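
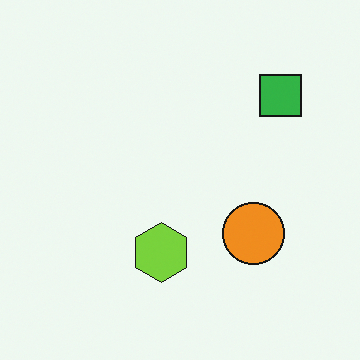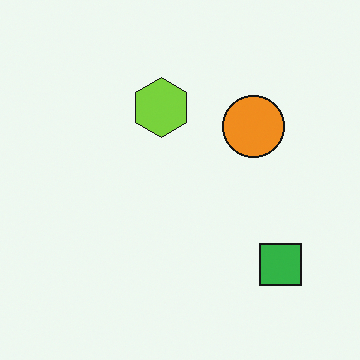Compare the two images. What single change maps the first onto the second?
The image was flipped vertically (top ↔ bottom).

The green square is in the top-right of the first image and the bottom-right of the second — shapes on opposite sides of the horizontal midline have swapped in a mirror flip.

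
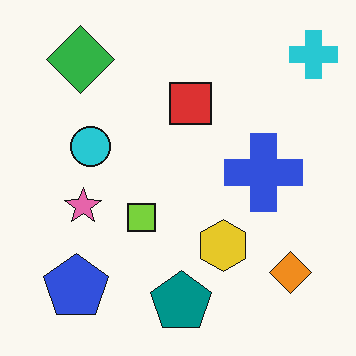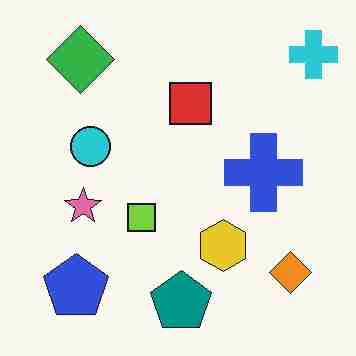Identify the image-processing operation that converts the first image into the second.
This is the original image degraded with heavy JPEG compression.

Blocky 8×8 compression artifacts appear around shape edges and the flat background shows ringing — characteristic JPEG degradation.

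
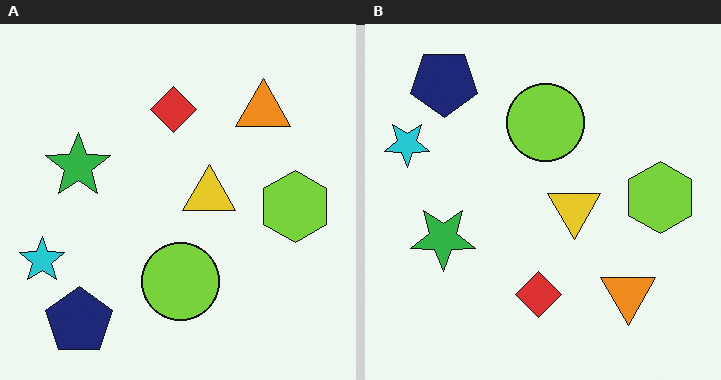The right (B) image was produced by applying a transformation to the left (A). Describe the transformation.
Flipped vertically (top ↔ bottom).

The navy pentagon is in the bottom-left of the left (A) image and the top-left of the right (B) — shapes on opposite sides of the horizontal midline have swapped in a mirror flip.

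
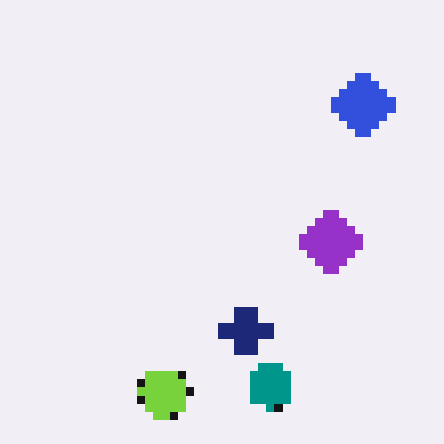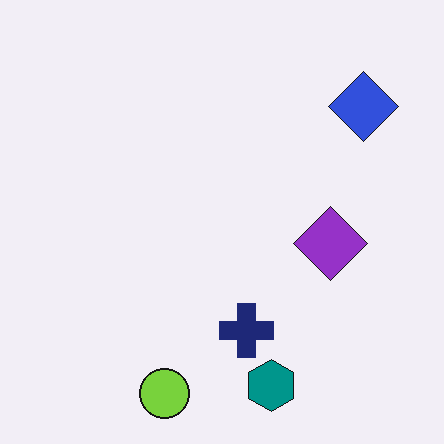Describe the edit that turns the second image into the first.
The first image is the second moderately pixelated.

Shapes are reduced to large square blocks; fine edges and outlines are lost — a downscale-then-upscale (mosaic) effect.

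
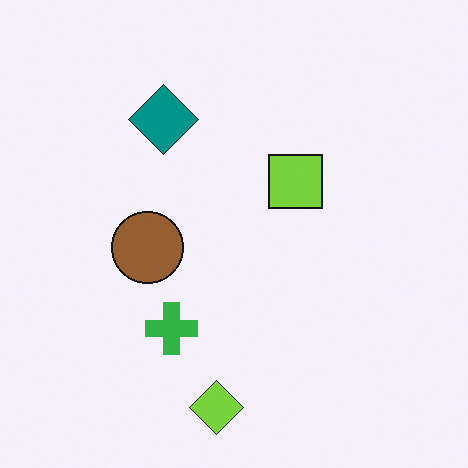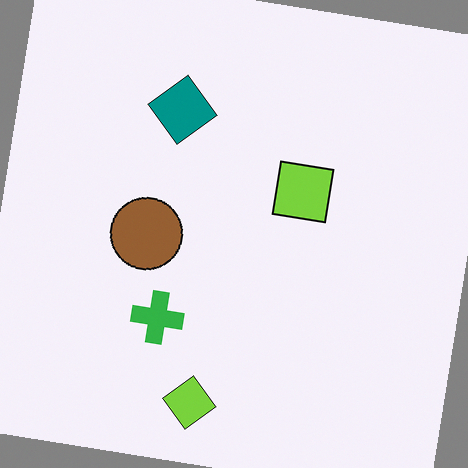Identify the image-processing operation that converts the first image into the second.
The transformation is: rotated clockwise by a slight angle.

Every shape is tilted by the same angle and the image corners show triangular fill wedges — a whole-image rotation by a non-right angle.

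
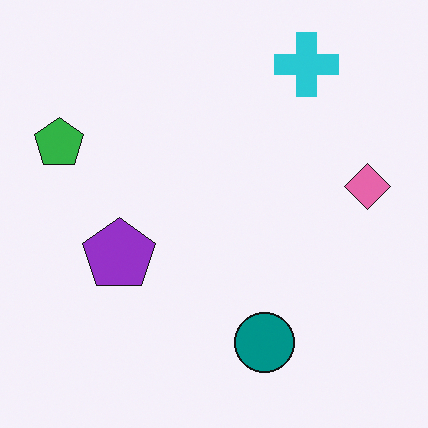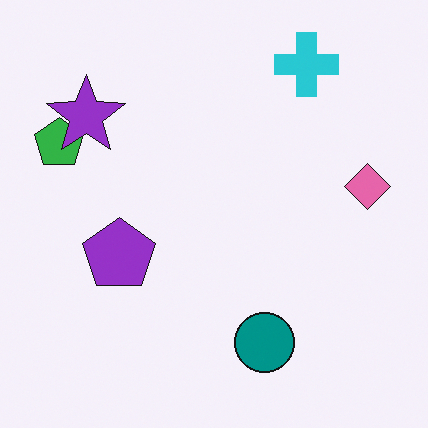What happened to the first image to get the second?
This is the original image overlaid with an additional purple star.

A purple star appears in the second image that is absent from the first.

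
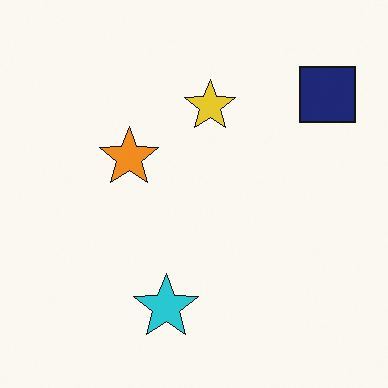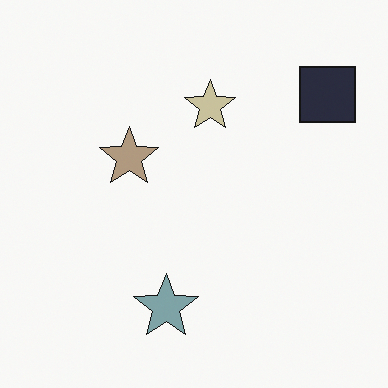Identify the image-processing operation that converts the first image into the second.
Heavily desaturated.

All colors are more muted and greyish — a global saturation change.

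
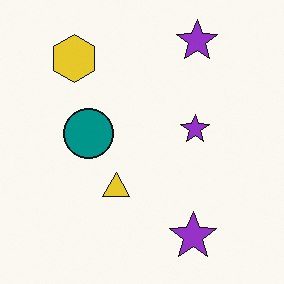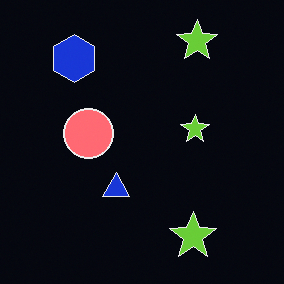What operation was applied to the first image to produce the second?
This is the original image color-inverted (negative).

The light background has become dark and every shape's color is its complement — a photographic negative.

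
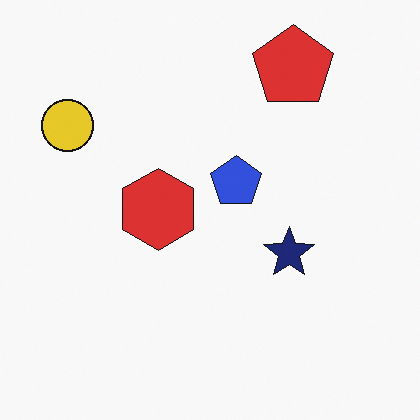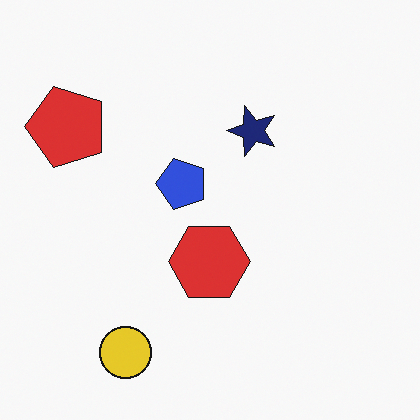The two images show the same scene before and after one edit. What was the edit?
The second image is the first rotated 90° counter-clockwise.

The yellow circle sits in the top-left of the first image and the bottom-left of the second — consistent with a whole-image 90° counter-clockwise rotation.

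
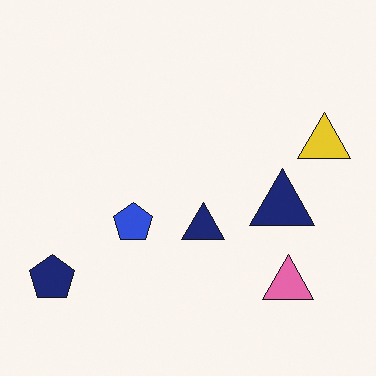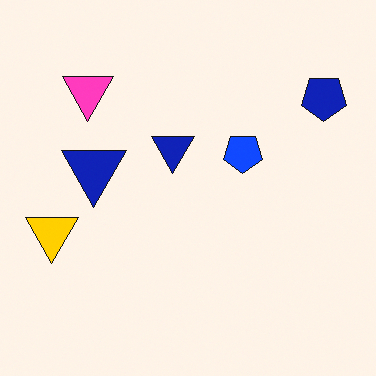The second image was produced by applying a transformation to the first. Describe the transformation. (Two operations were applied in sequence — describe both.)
The transformation is: made much more vivid (saturation change), then rotated 180°.

All colors are more vivid — a global saturation change. The navy pentagon sits in the bottom-left of the first image and the top-right of the second — consistent with a whole-image 180° rotation.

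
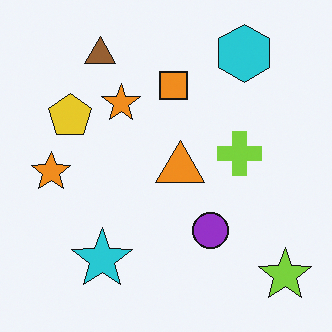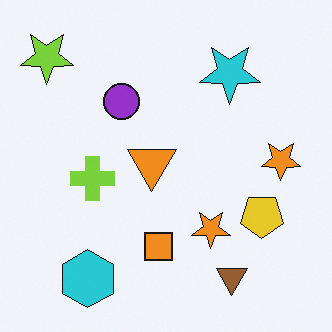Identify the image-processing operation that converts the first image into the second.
The transformation is: rotated 180°.

The lime star sits in the bottom-right of the first image and the top-left of the second — consistent with a whole-image 180° rotation.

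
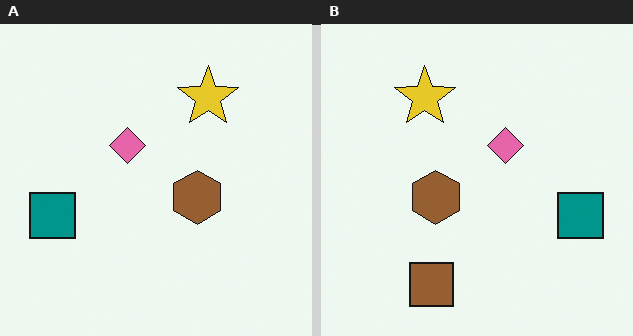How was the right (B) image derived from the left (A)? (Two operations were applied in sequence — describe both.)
The right (B) image is the left (A) flipped horizontally (left ↔ right), then overlaid with an additional brown square.

The teal square is in the left of the left (A) image and the right of the right (B) — shapes on opposite sides of the vertical midline have swapped in a mirror flip. A brown square appears in the right (B) image that is absent from the left (A).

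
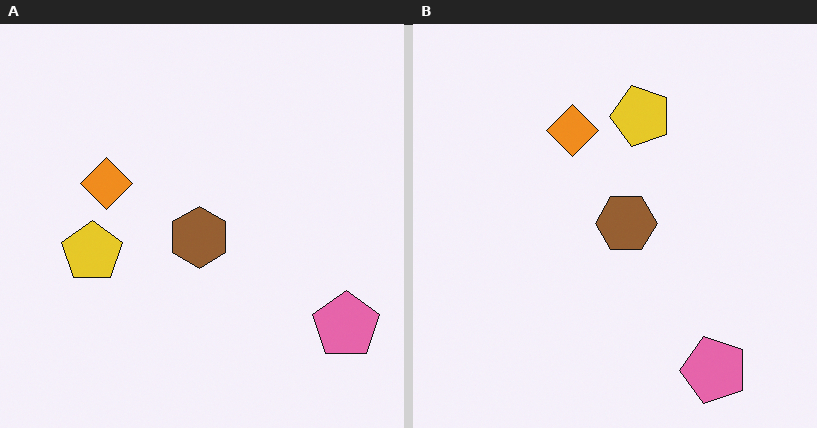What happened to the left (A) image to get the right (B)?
The transformation is: transposed (reflected across the top-left ↔ bottom-right diagonal).

Shapes have swapped their row and column positions — what was in the top-right is now in the bottom-left — a diagonal reflection.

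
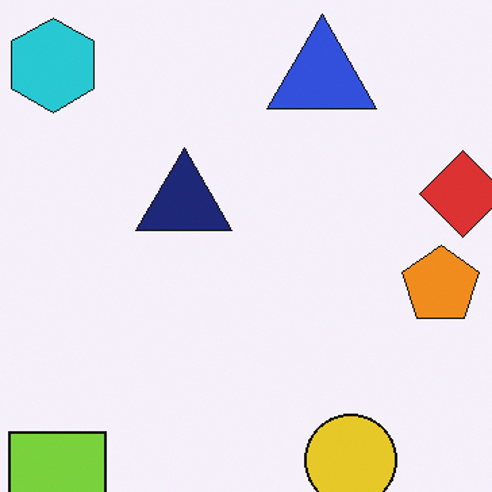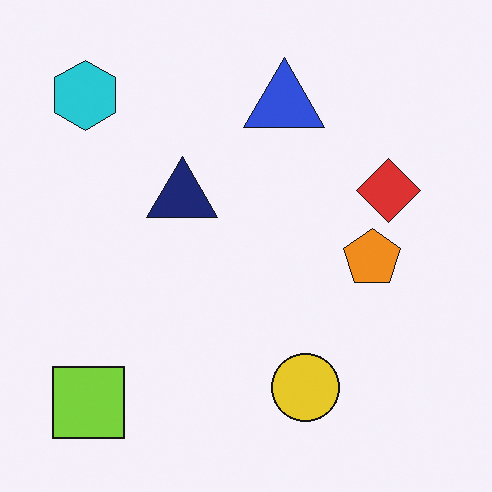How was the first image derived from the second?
It was cropped slightly and scaled back up.

The visible shapes are larger and the field of view is narrower; shapes near the original edges may be partly or wholly outside the frame — a crop-and-rescale.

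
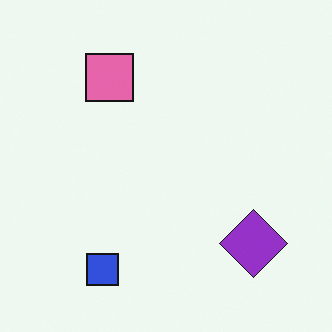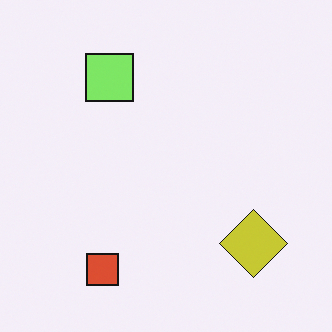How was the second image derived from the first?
Hue-shifted through roughly a third of the color wheel.

Every shape's color has rotated by the same amount around the hue wheel — a uniform hue shift.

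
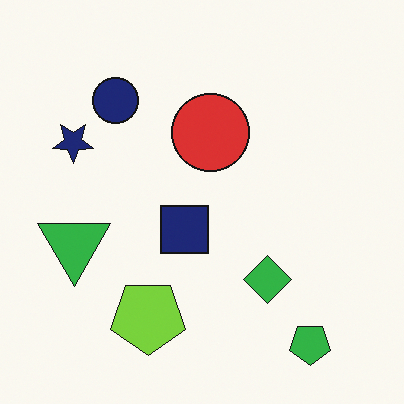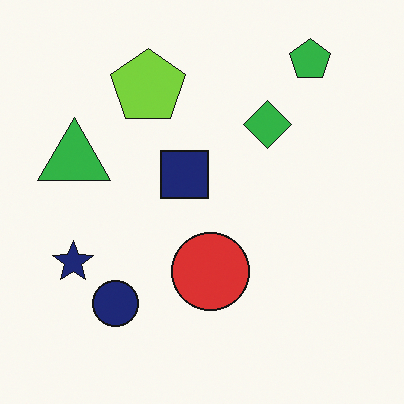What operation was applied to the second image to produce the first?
It was flipped vertically (top ↔ bottom).

The green pentagon is in the top-right of the second image and the bottom-right of the first — shapes on opposite sides of the horizontal midline have swapped in a mirror flip.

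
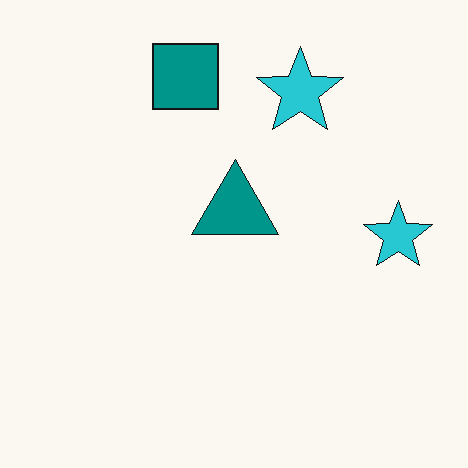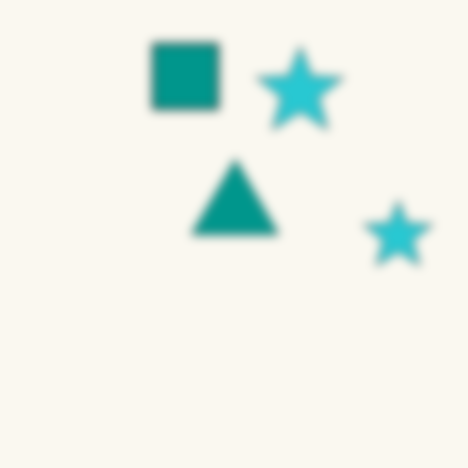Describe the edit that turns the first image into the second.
The transformation is: heavily blurred.

Shape edges and outlines are uniformly softened across the whole image.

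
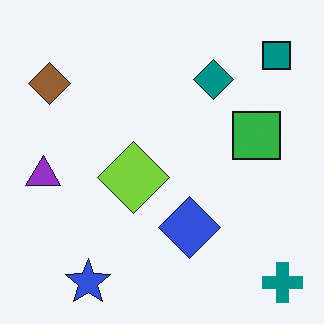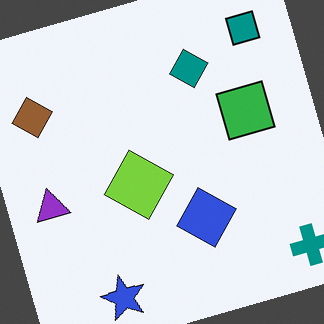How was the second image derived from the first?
Rotated counter-clockwise by a moderate amount.

Every shape is tilted by the same angle and the image corners show triangular fill wedges — a whole-image rotation by a non-right angle.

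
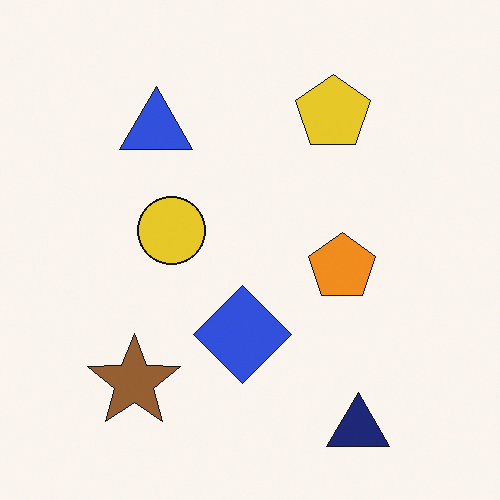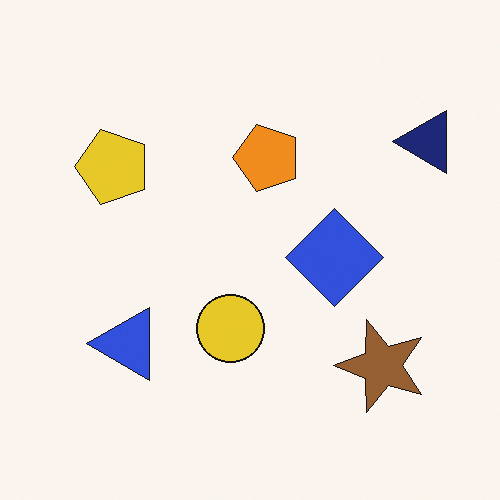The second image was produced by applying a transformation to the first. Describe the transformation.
This is the original image rotated 90° counter-clockwise.

The navy triangle sits in the bottom-right of the first image and the top-right of the second — consistent with a whole-image 90° counter-clockwise rotation.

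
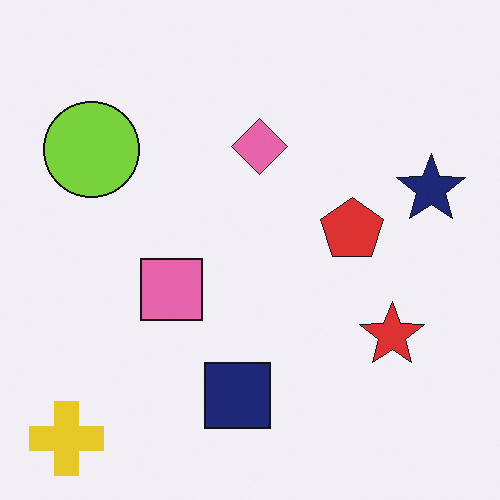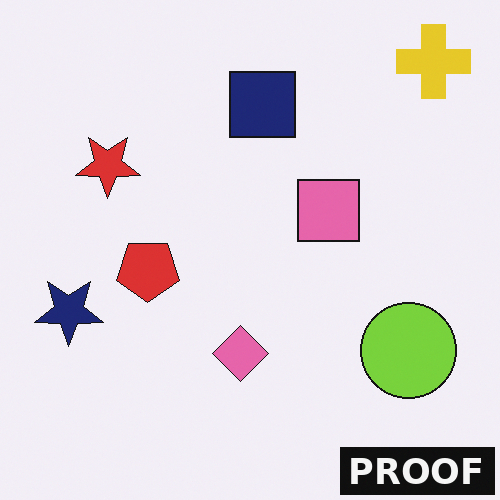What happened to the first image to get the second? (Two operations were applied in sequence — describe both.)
It was rotated 180°, then watermarked with the text "PROOF" in the lower-right corner.

The yellow cross sits in the bottom-left of the first image and the top-right of the second — consistent with a whole-image 180° rotation. A dark label reading "PROOF" appears in the lower-right corner.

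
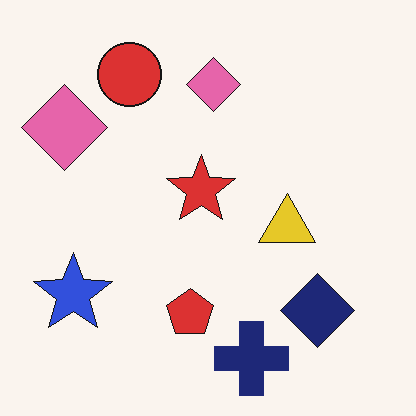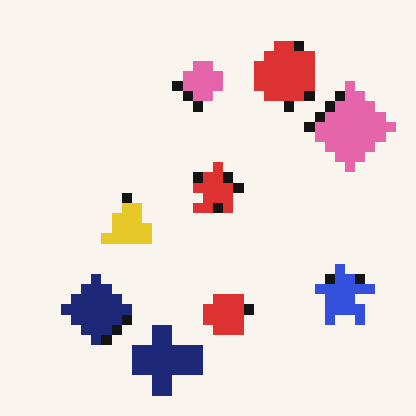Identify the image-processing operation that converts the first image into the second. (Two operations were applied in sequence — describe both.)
The second image is the first flipped horizontally (left ↔ right), then heavily pixelated into large blocks.

The blue star is in the bottom-left of the first image and the bottom-right of the second — shapes on opposite sides of the vertical midline have swapped in a mirror flip. Shapes are reduced to large square blocks; fine edges and outlines are lost — a downscale-then-upscale (mosaic) effect.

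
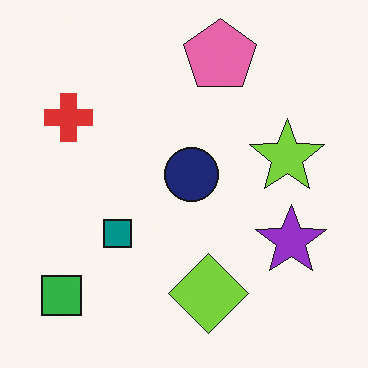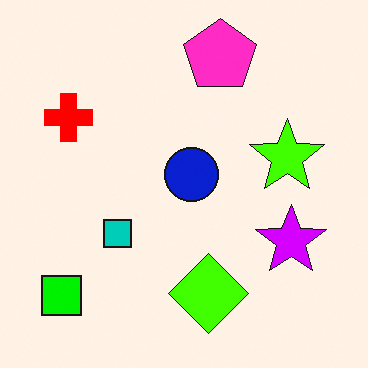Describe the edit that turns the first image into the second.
The transformation is: heavily oversaturated.

All colors are more vivid — a global saturation change.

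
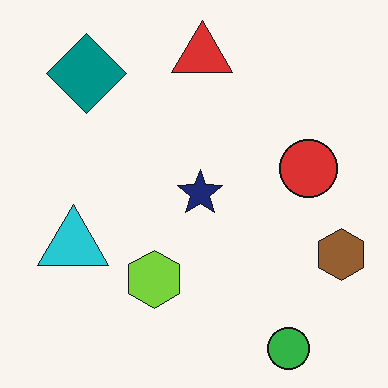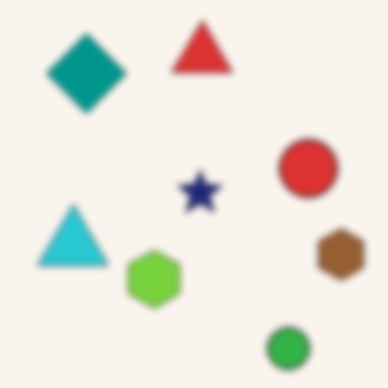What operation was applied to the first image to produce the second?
Noticeably gaussian-blurred.

Shape edges and outlines are uniformly softened across the whole image.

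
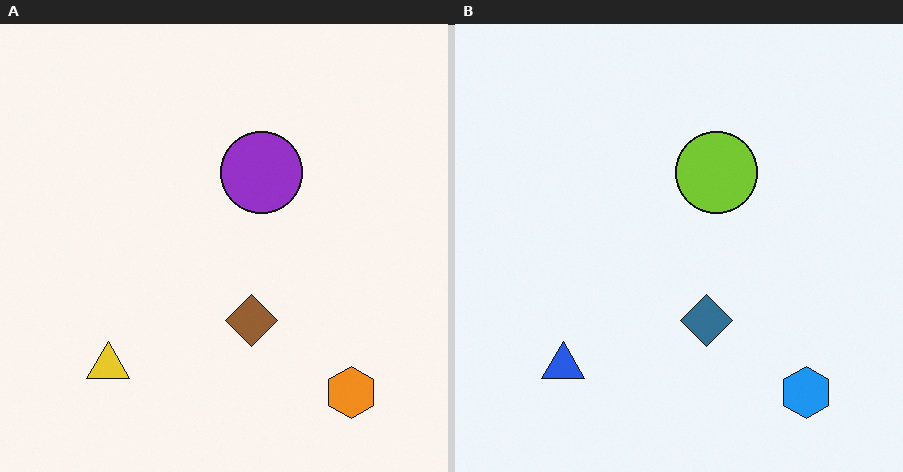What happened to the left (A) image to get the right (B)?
This is the original image hue-shifted by a large amount.

Every shape's color has rotated by the same amount around the hue wheel — a uniform hue shift.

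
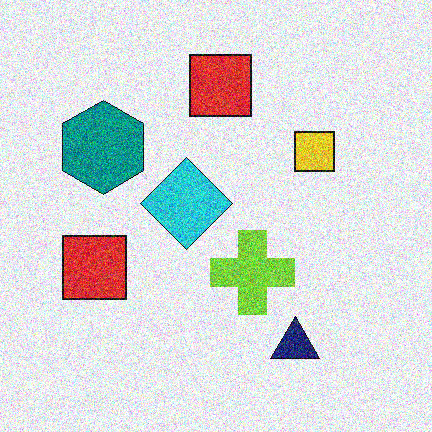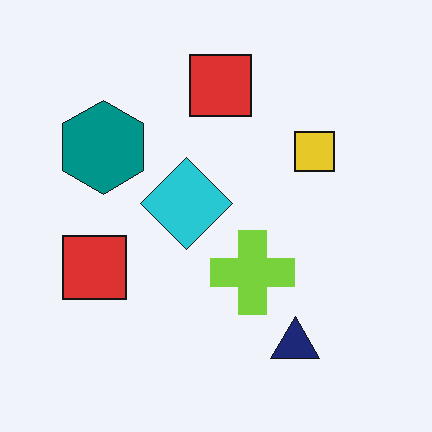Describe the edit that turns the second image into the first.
Degraded with strong gaussian noise.

Random speckle covers the whole image, including the flat background.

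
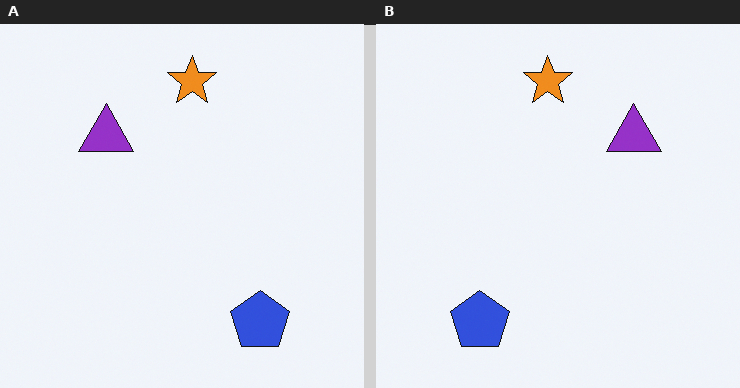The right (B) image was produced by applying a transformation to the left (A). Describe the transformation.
It was flipped horizontally (left ↔ right).

The blue pentagon is in the bottom-right of the left (A) image and the bottom-left of the right (B) — shapes on opposite sides of the vertical midline have swapped in a mirror flip.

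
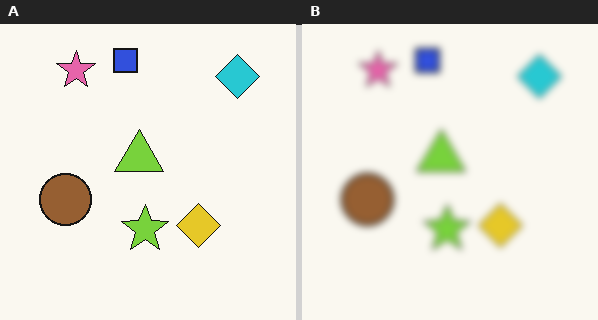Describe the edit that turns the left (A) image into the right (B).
It was noticeably gaussian-blurred.

Shape edges and outlines are uniformly softened across the whole image.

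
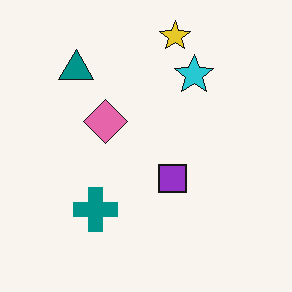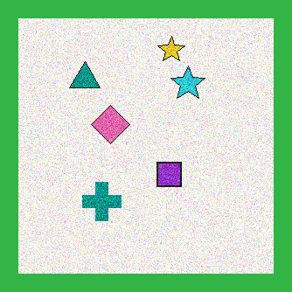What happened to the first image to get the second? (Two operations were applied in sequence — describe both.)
This is the original image degraded with heavy additive noise, then framed with a green border.

Random speckle covers the whole image, including the flat background. A solid green frame runs around the edge of the second image, with the content slightly shrunk inside it.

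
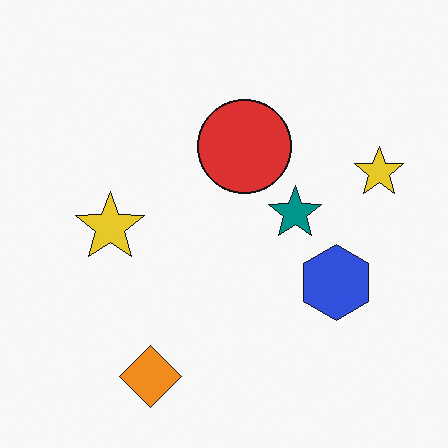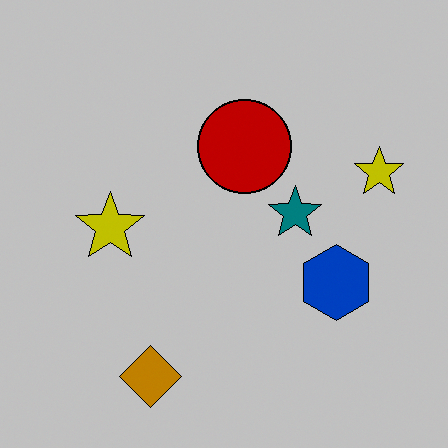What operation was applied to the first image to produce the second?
It was aggressively posterized.

Each flat color has snapped to a coarser quantized level — most visibly, the near-white background has dropped to a flat grey.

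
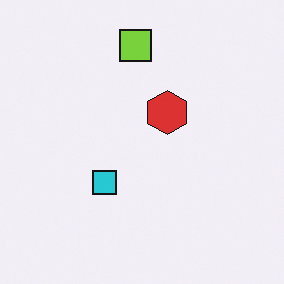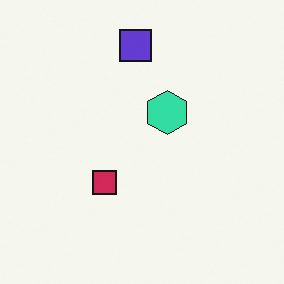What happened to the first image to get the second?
The transformation is: hue-shifted through roughly half the color wheel.

Every shape's color has rotated by the same amount around the hue wheel — a uniform hue shift.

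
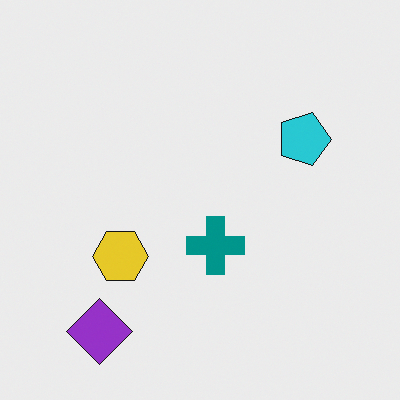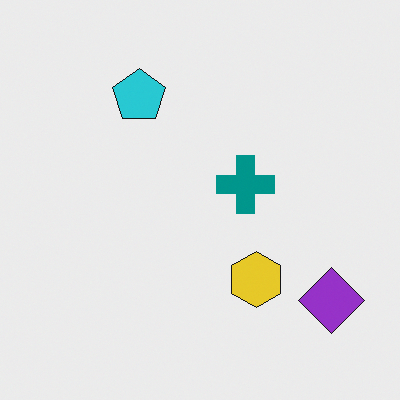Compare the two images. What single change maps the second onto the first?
Rotated 90° clockwise.

The purple diamond sits in the bottom-right of the second image and the bottom-left of the first — consistent with a whole-image 90° clockwise rotation.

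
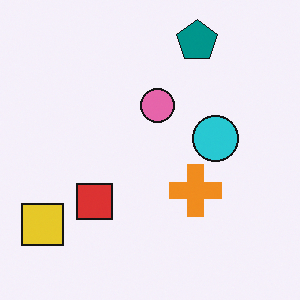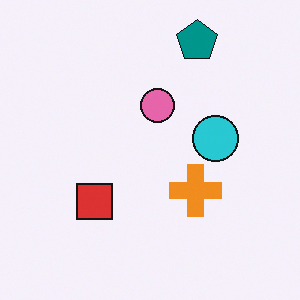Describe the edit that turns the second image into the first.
It was overlaid with an additional yellow square.

A yellow square appears in the first image that is absent from the second.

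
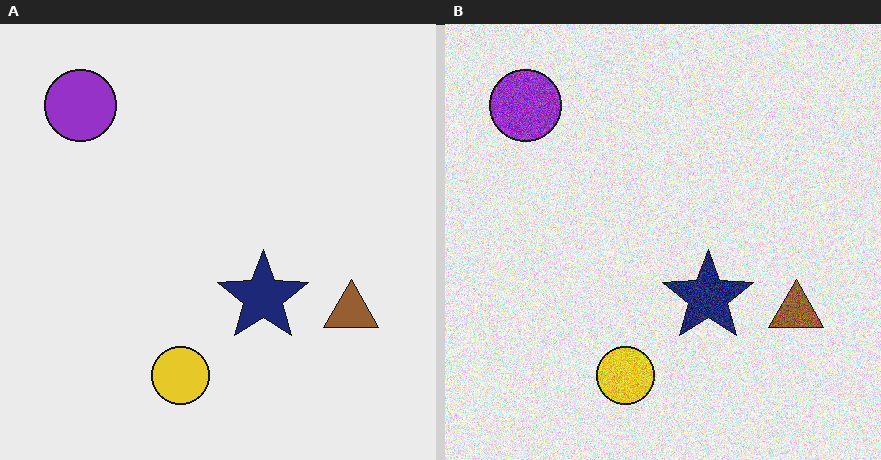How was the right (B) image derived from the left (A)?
It was degraded with visible gaussian noise.

Random speckle covers the whole image, including the flat background.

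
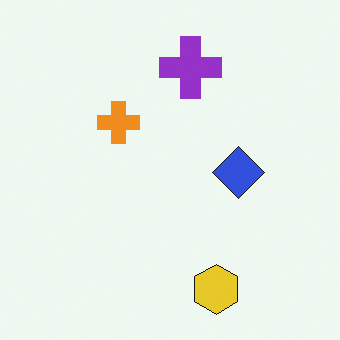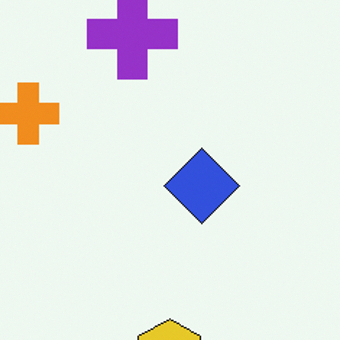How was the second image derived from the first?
The image was cropped slightly and scaled back up.

The visible shapes are larger and the field of view is narrower; shapes near the original edges may be partly or wholly outside the frame — a crop-and-rescale.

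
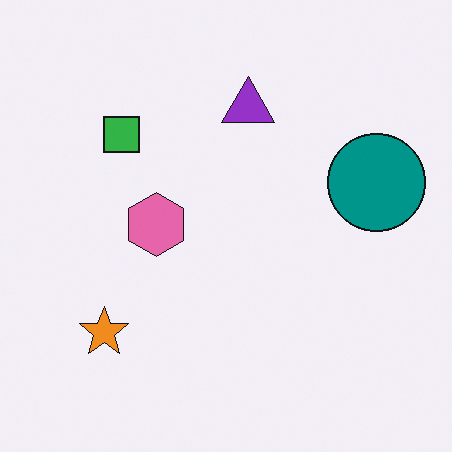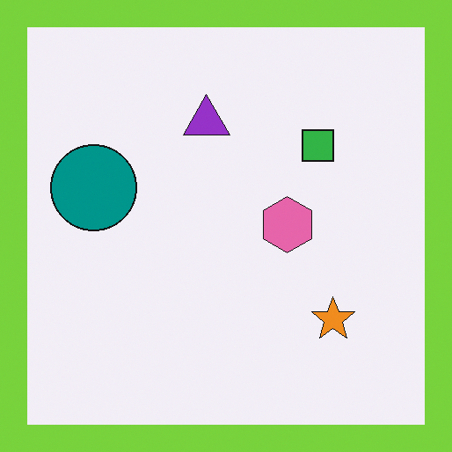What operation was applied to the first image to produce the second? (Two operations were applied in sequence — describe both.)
The transformation is: flipped horizontally (left ↔ right), then framed with a lime border.

The teal circle is in the right of the first image and the left of the second — shapes on opposite sides of the vertical midline have swapped in a mirror flip. A solid lime frame runs around the edge of the second image, with the content slightly shrunk inside it.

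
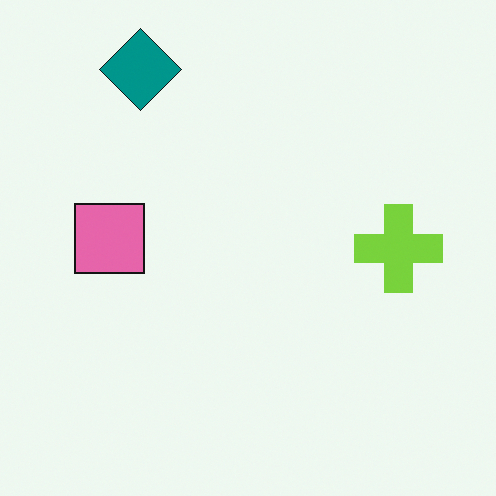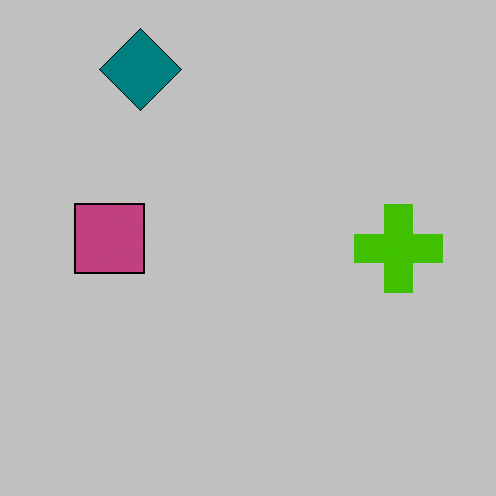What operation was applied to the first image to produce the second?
The second image is the first aggressively posterized.

Each flat color has snapped to a coarser quantized level — most visibly, the near-white background has dropped to a flat grey.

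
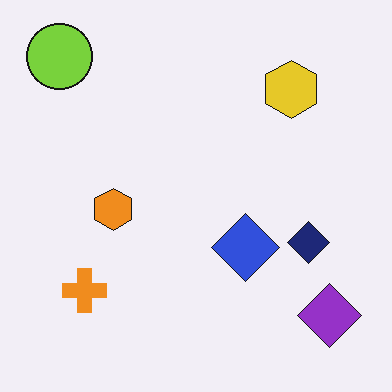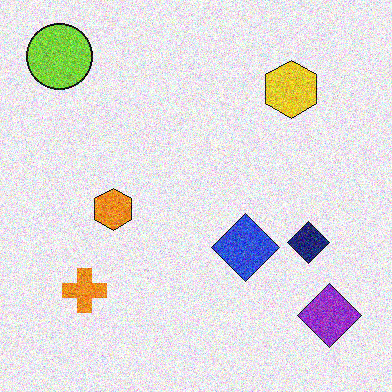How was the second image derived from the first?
It was degraded with a thick layer of grain.

Random speckle covers the whole image, including the flat background.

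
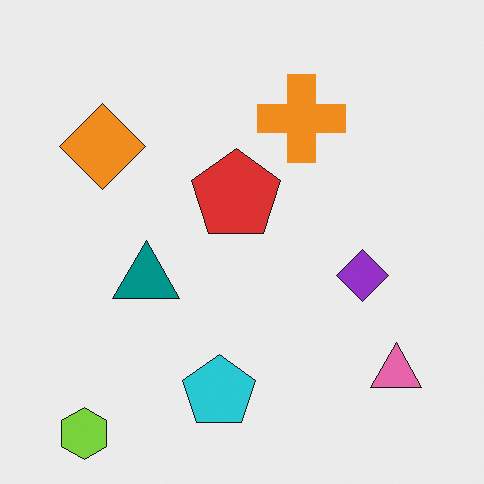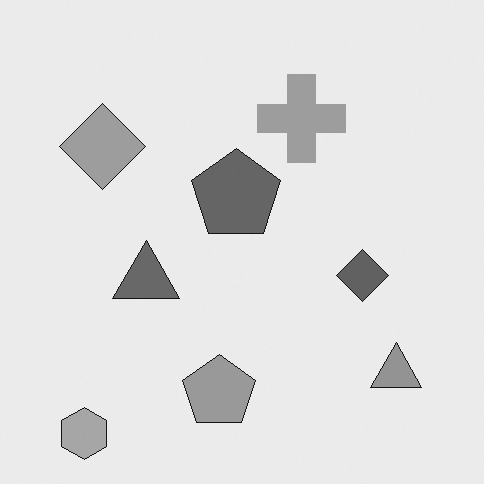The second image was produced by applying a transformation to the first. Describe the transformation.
The image was converted to grayscale.

All color is removed — every shape is now a shade of grey.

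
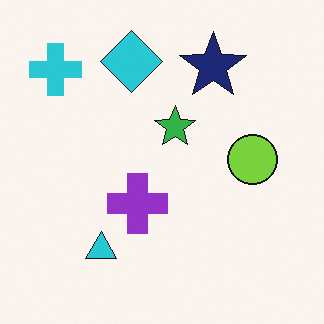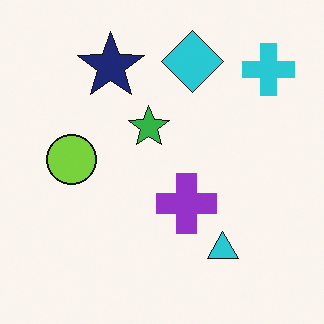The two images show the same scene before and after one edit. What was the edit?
This is the original image flipped horizontally (left ↔ right).

The cyan cross is in the top-left of the first image and the top-right of the second — shapes on opposite sides of the vertical midline have swapped in a mirror flip.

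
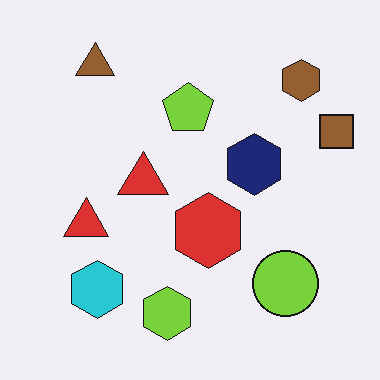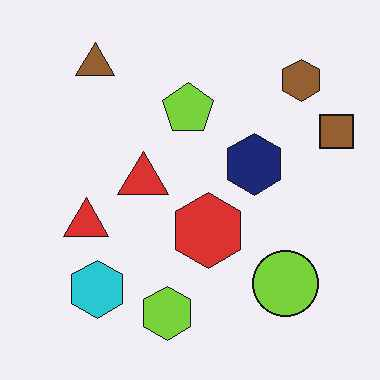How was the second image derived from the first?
The image was JPEG-compressed with visible artifacts.

Blocky 8×8 compression artifacts appear around shape edges and the flat background shows ringing — characteristic JPEG degradation.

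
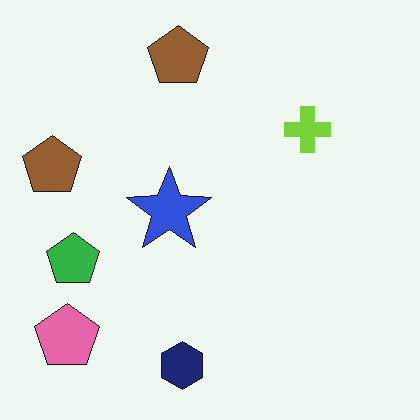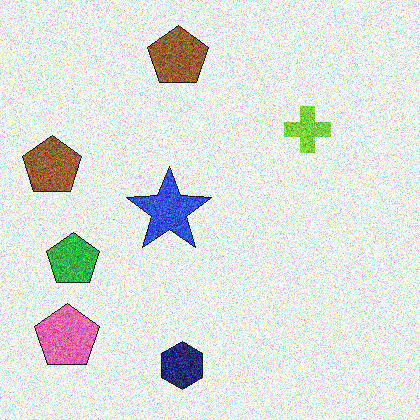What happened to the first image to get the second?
The second image is the first degraded with strong gaussian noise.

Random speckle covers the whole image, including the flat background.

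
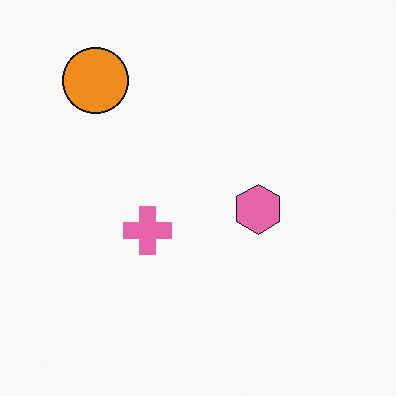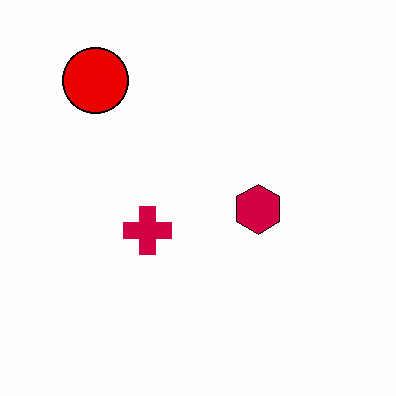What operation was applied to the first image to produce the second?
Boosted in contrast.

Tones are pushed away from mid-grey across the whole image — a global contrast change.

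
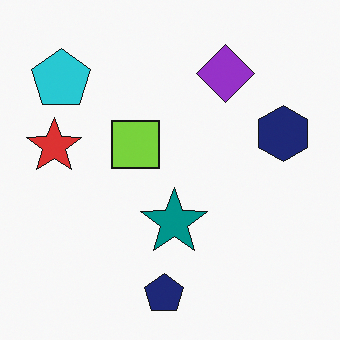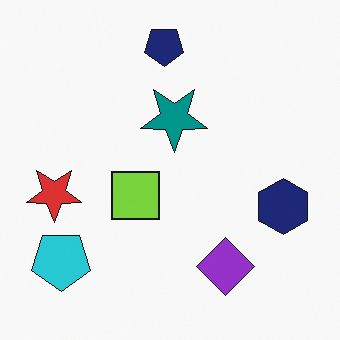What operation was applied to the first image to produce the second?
The image was flipped vertically (top ↔ bottom).

The navy pentagon is in the bottom of the first image and the top of the second — shapes on opposite sides of the horizontal midline have swapped in a mirror flip.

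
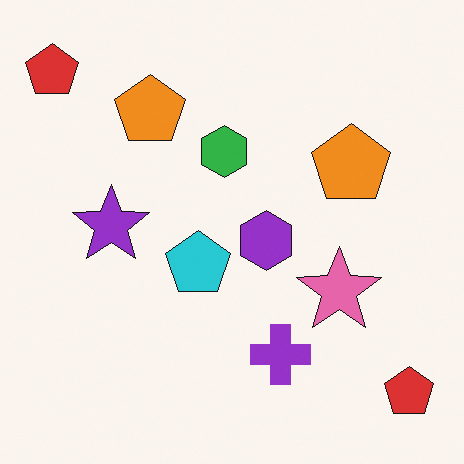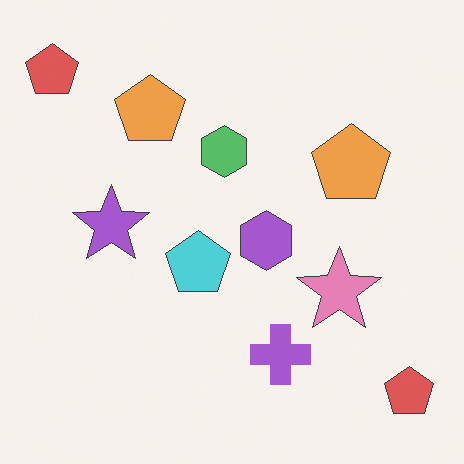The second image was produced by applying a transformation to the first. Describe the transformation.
The second image is the first given slightly reduced contrast.

Tones are pushed toward mid-grey across the whole image — a global contrast change.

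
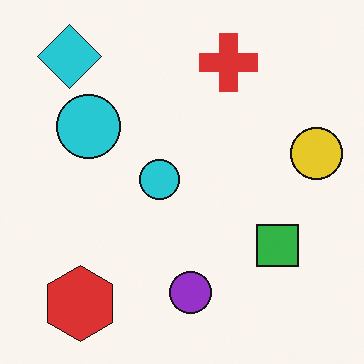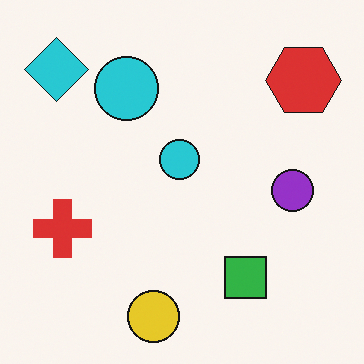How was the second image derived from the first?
The transformation is: transposed (reflected across the top-left ↔ bottom-right diagonal).

Shapes have swapped their row and column positions — what was in the top-right is now in the bottom-left — a diagonal reflection.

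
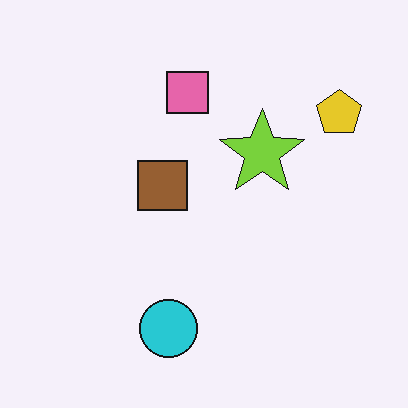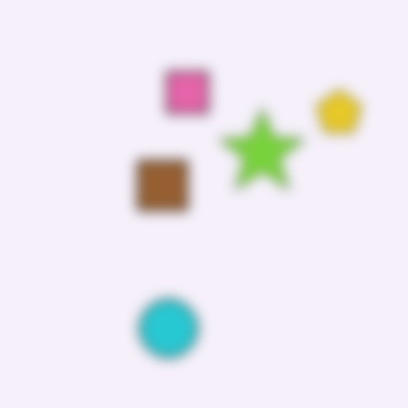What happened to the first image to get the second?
The second image is the first strongly gaussian-blurred.

Shape edges and outlines are uniformly softened across the whole image.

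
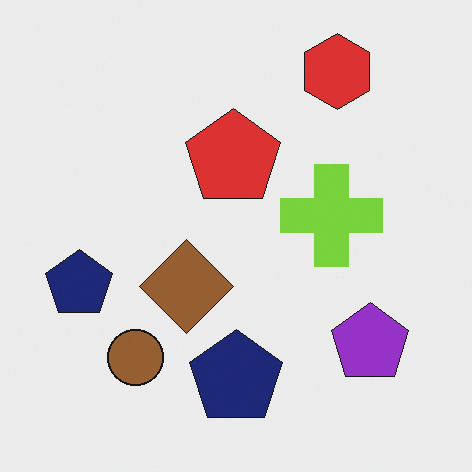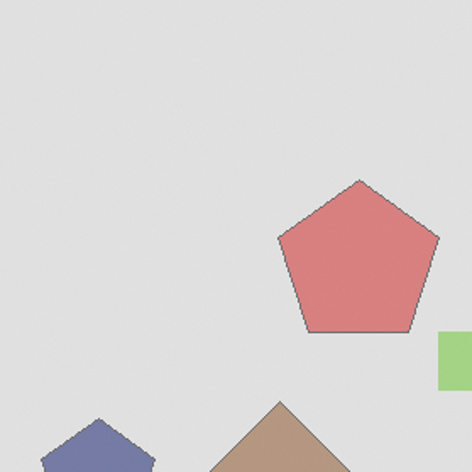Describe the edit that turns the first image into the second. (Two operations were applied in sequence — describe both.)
The image was washed out (contrast reduced), then cropped to a noticeably smaller region and rescaled.

Tones are pushed toward mid-grey across the whole image — a global contrast change. The visible shapes are larger and the field of view is narrower; shapes near the original edges may be partly or wholly outside the frame — a crop-and-rescale.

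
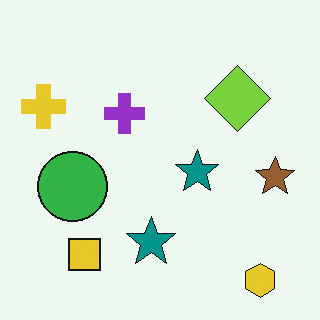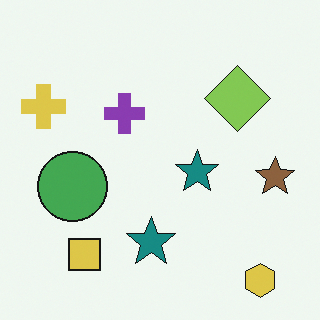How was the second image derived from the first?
The second image is the first slightly desaturated.

All colors are more muted and greyish — a global saturation change.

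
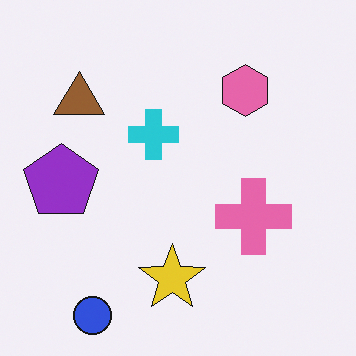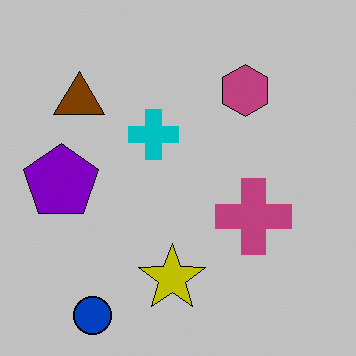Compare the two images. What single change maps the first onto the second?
It was aggressively posterized.

Each flat color has snapped to a coarser quantized level — most visibly, the near-white background has dropped to a flat grey.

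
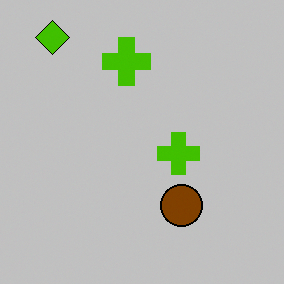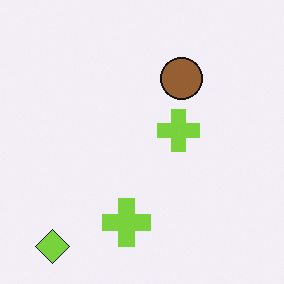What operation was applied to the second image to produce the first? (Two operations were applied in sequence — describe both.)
The first image is the second aggressively posterized, then flipped vertically (top ↔ bottom).

Each flat color has snapped to a coarser quantized level — most visibly, the near-white background has dropped to a flat grey. The lime diamond is in the bottom-left of the second image and the top-left of the first — shapes on opposite sides of the horizontal midline have swapped in a mirror flip.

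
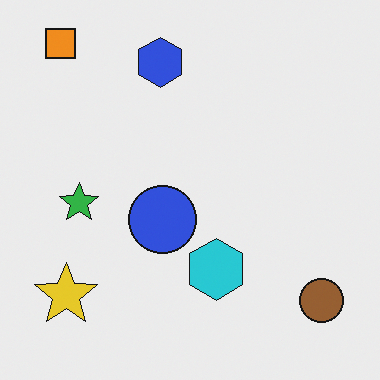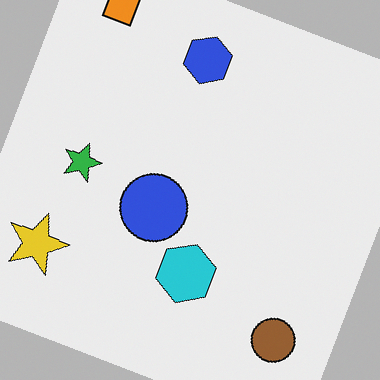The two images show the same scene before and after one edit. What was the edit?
The transformation is: rotated clockwise by a clearly visible amount.

Every shape is tilted by the same angle and the image corners show triangular fill wedges — a whole-image rotation by a non-right angle.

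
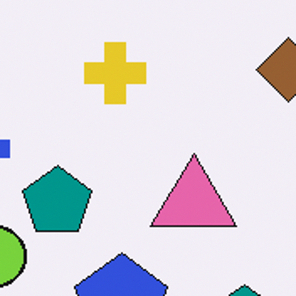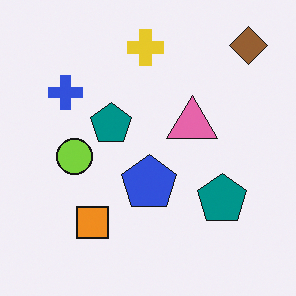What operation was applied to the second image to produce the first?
It was cropped tightly and scaled back up.

The visible shapes are larger and the field of view is narrower; shapes near the original edges may be partly or wholly outside the frame — a crop-and-rescale.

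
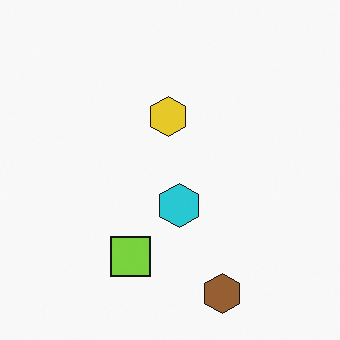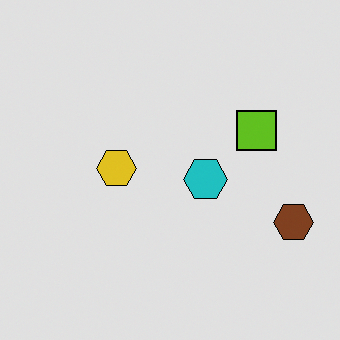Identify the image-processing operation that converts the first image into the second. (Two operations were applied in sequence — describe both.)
The image was transposed (reflected across the top-left ↔ bottom-right diagonal), then posterized to a reduced palette.

Shapes have swapped their row and column positions — what was in the top-right is now in the bottom-left — a diagonal reflection. Each flat color has snapped to a coarser quantized level — most visibly, the near-white background has dropped to a flat grey.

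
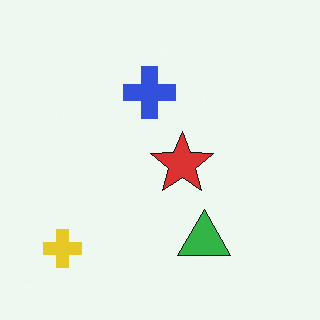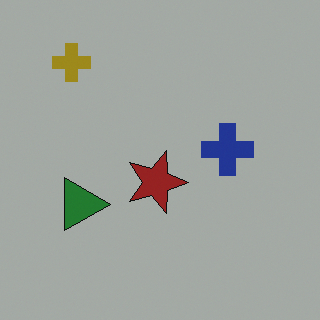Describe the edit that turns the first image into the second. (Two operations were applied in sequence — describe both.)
The second image is the first darkened a lot, then rotated 90° clockwise.

Every pixel — background and shapes alike — is uniformly darkened. The yellow cross sits in the bottom-left of the first image and the top-left of the second — consistent with a whole-image 90° clockwise rotation.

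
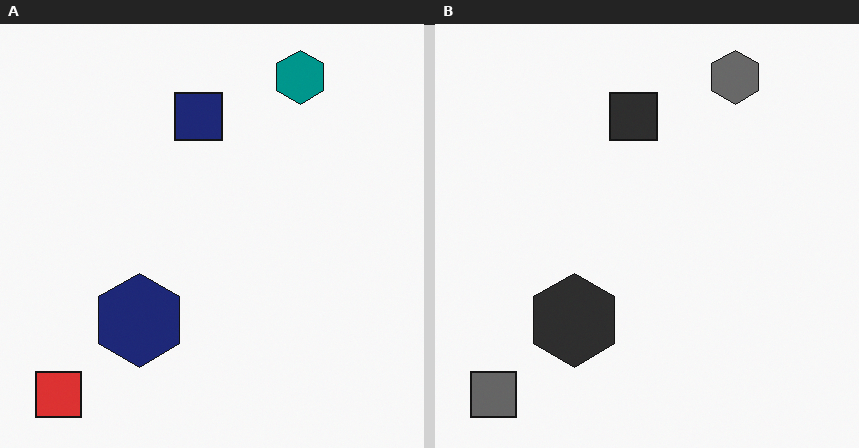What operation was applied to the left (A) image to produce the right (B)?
The right (B) image is the left (A) converted to grayscale.

All color is removed — every shape is now a shade of grey.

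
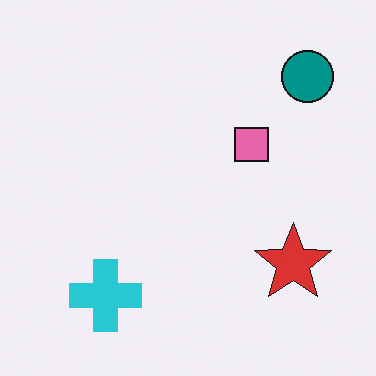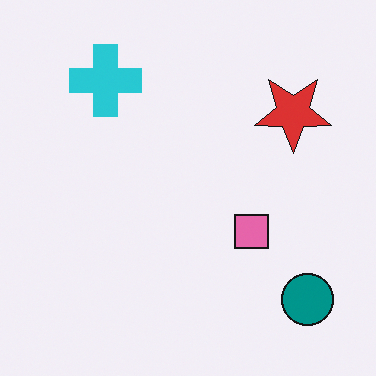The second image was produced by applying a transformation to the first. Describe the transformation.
The transformation is: flipped vertically (top ↔ bottom).

The teal circle is in the top-right of the first image and the bottom-right of the second — shapes on opposite sides of the horizontal midline have swapped in a mirror flip.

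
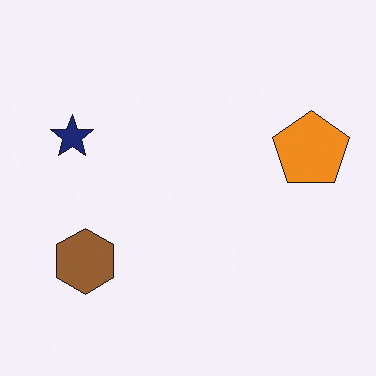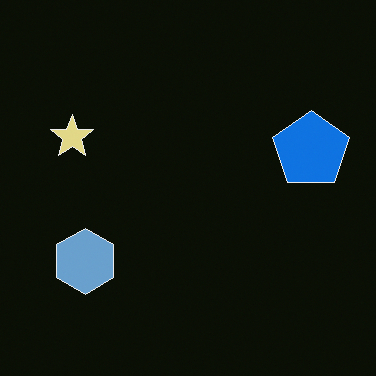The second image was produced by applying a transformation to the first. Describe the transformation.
The transformation is: color-inverted (negative).

The light background has become dark and every shape's color is its complement — a photographic negative.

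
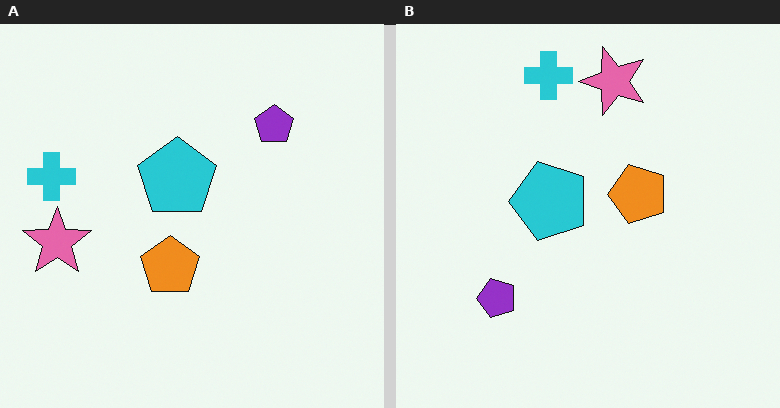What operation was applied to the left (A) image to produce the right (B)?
It was transposed (reflected across the top-left ↔ bottom-right diagonal).

Shapes have swapped their row and column positions — what was in the top-right is now in the bottom-left — a diagonal reflection.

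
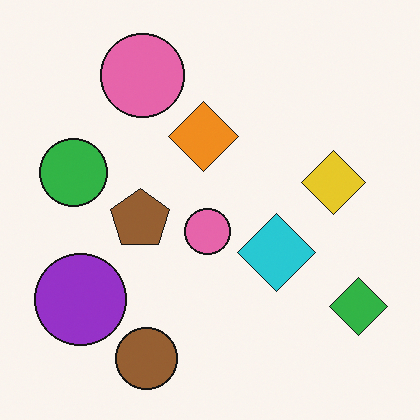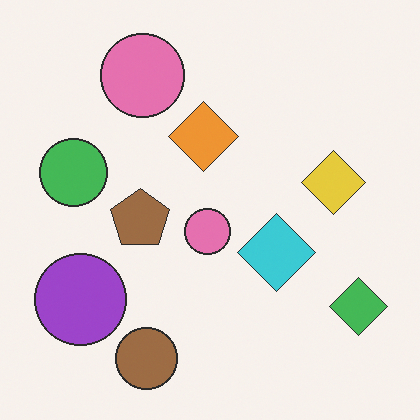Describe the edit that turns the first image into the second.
This is the original image given slightly reduced contrast.

Tones are pushed toward mid-grey across the whole image — a global contrast change.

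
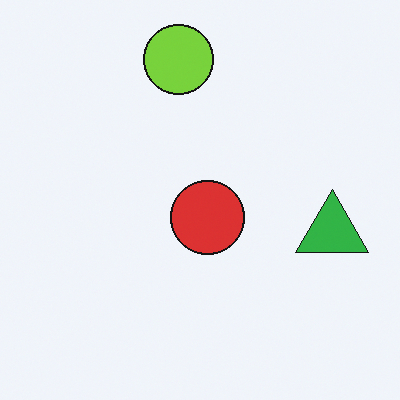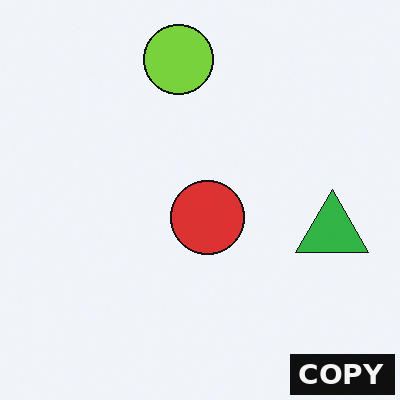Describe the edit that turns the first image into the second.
The second image is the first watermarked with the text "COPY" in the lower-right corner.

A dark label reading "COPY" appears in the lower-right corner.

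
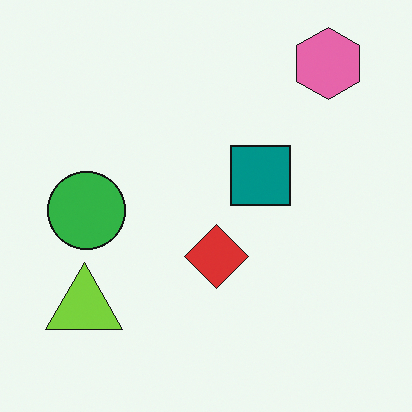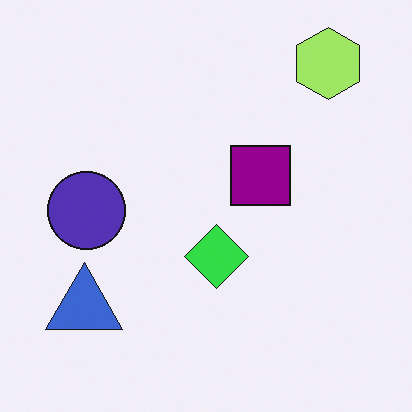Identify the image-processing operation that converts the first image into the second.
The image was hue-shifted by a moderate amount.

Every shape's color has rotated by the same amount around the hue wheel — a uniform hue shift.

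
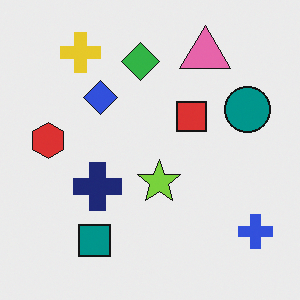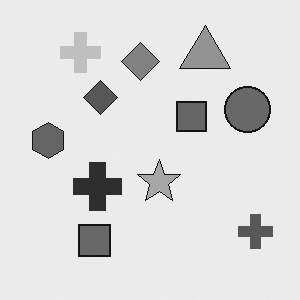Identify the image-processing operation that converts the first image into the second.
Converted to grayscale.

All color is removed — every shape is now a shade of grey.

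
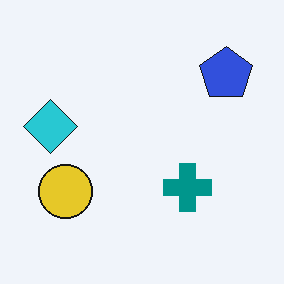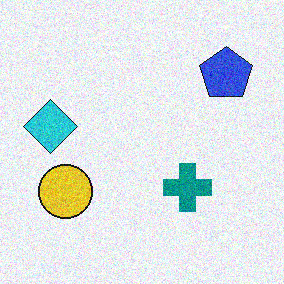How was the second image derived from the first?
This is the original image degraded with visible gaussian noise.

Random speckle covers the whole image, including the flat background.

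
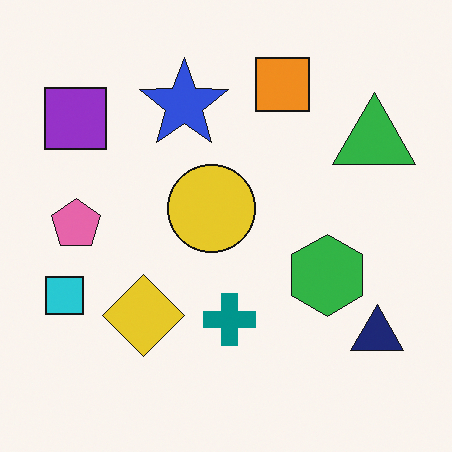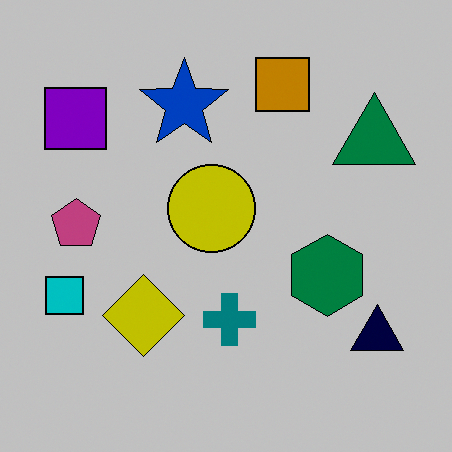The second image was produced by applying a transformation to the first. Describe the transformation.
The second image is the first aggressively posterized.

Each flat color has snapped to a coarser quantized level — most visibly, the near-white background has dropped to a flat grey.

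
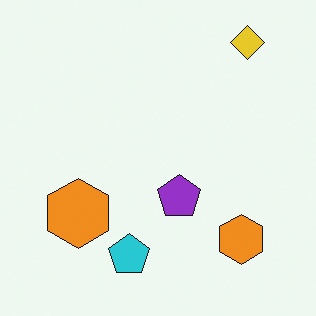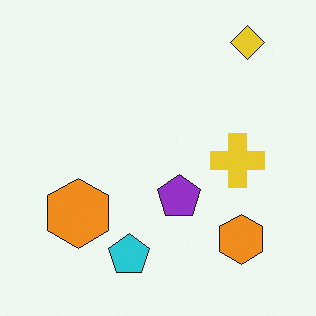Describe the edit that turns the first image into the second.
Overlaid with an additional yellow cross.

A yellow cross appears in the second image that is absent from the first.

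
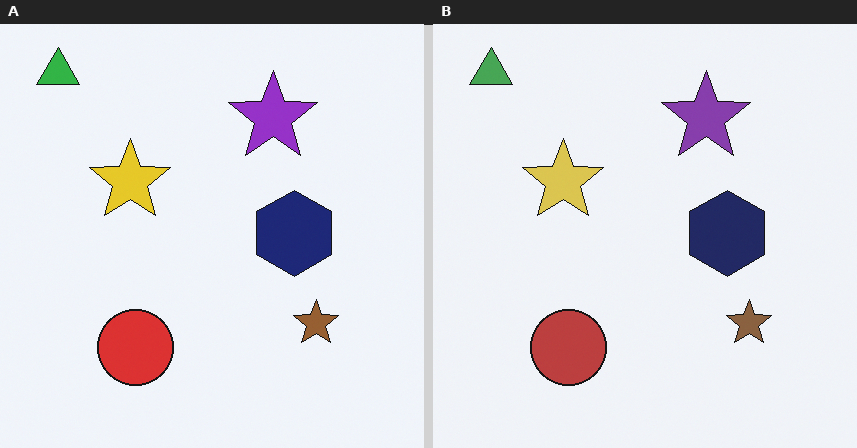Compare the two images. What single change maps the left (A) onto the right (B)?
The transformation is: slightly desaturated.

All colors are more muted and greyish — a global saturation change.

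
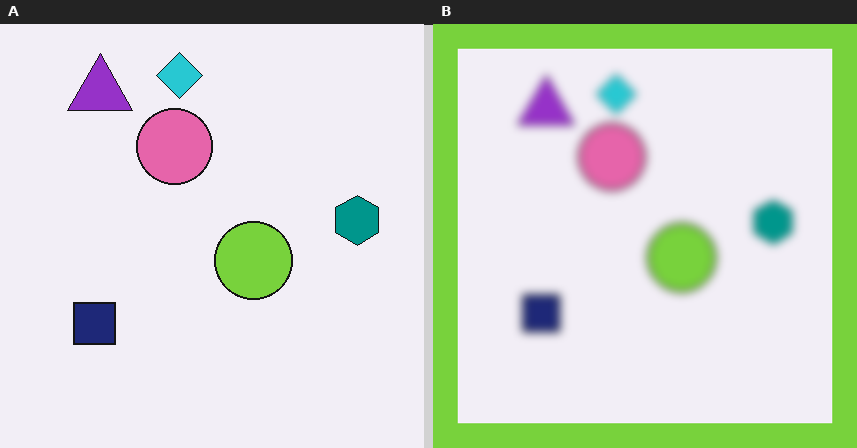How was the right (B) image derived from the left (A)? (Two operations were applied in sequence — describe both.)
It was strongly gaussian-blurred, then framed with a lime border.

Shape edges and outlines are uniformly softened across the whole image. A solid lime frame runs around the edge of the right (B) image, with the content slightly shrunk inside it.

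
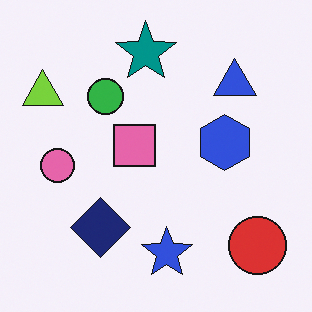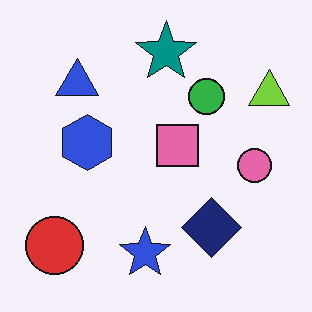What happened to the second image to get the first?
The image was flipped horizontally (left ↔ right).

The lime triangle is in the top-right of the second image and the top-left of the first — shapes on opposite sides of the vertical midline have swapped in a mirror flip.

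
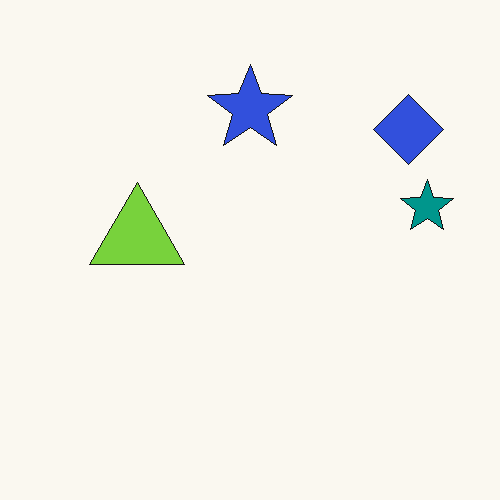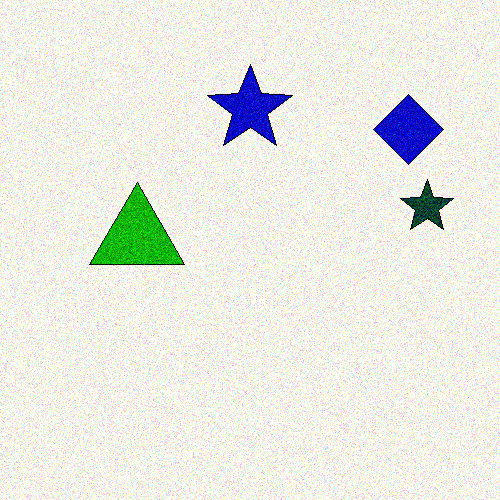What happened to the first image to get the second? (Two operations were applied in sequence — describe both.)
The image was given much higher contrast, then degraded with strong gaussian noise.

Tones are pushed away from mid-grey across the whole image — a global contrast change. Random speckle covers the whole image, including the flat background.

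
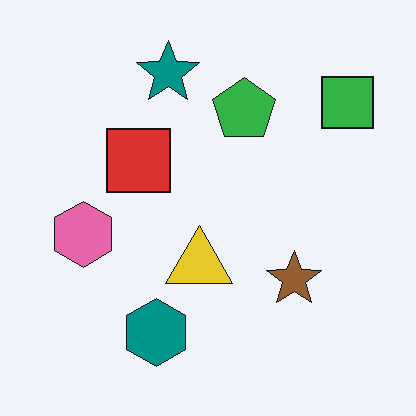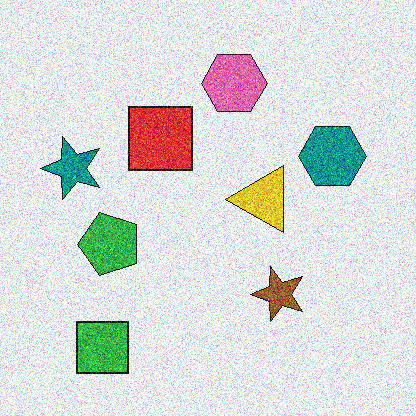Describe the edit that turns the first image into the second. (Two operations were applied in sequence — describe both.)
This is the original image transposed (reflected across the top-left ↔ bottom-right diagonal), then degraded with heavy additive noise.

Shapes have swapped their row and column positions — what was in the top-right is now in the bottom-left — a diagonal reflection. Random speckle covers the whole image, including the flat background.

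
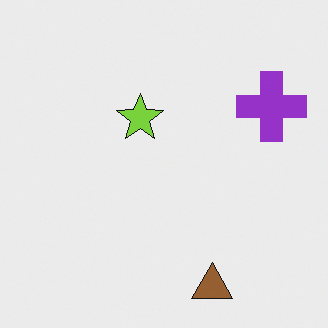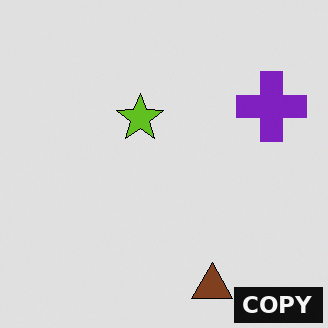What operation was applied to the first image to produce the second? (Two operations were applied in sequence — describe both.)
The second image is the first moderately posterized, then watermarked with the text "COPY" in the lower-right corner.

Each flat color has snapped to a coarser quantized level — most visibly, the near-white background has dropped to a flat grey. A dark label reading "COPY" appears in the lower-right corner.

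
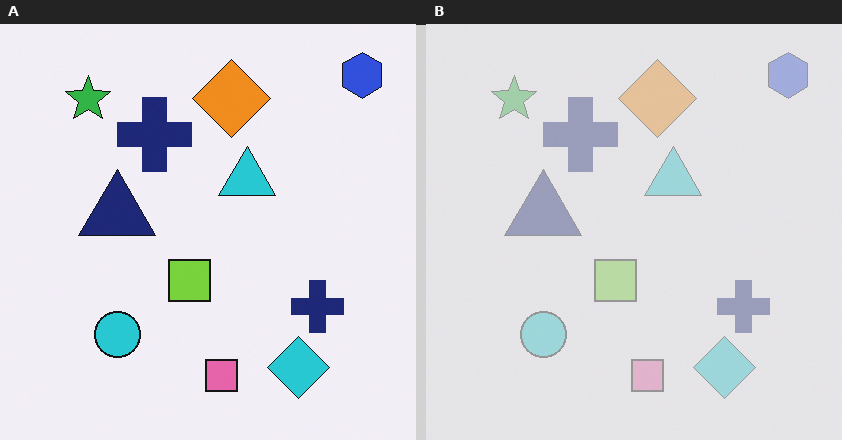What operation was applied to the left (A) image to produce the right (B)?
The transformation is: washed out (contrast reduced).

Tones are pushed toward mid-grey across the whole image — a global contrast change.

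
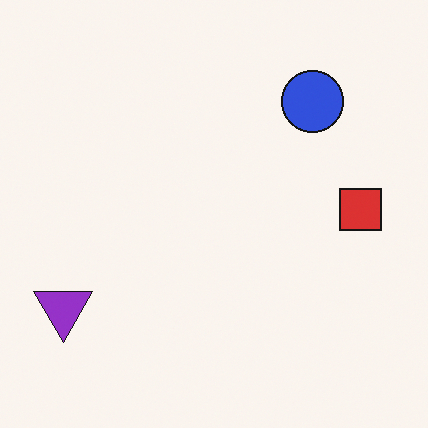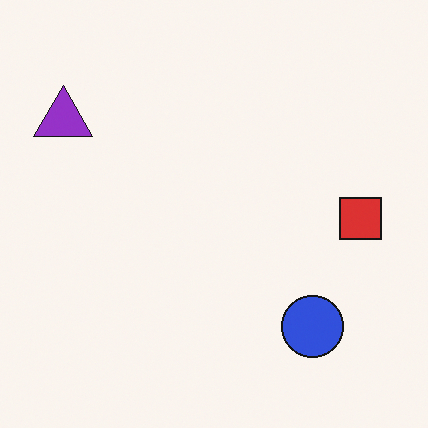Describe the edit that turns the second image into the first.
Flipped vertically (top ↔ bottom).

The blue circle is in the bottom-right of the second image and the top-right of the first — shapes on opposite sides of the horizontal midline have swapped in a mirror flip.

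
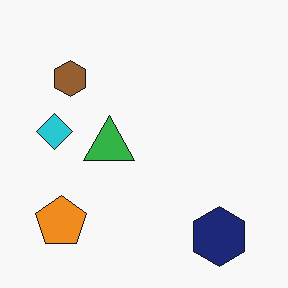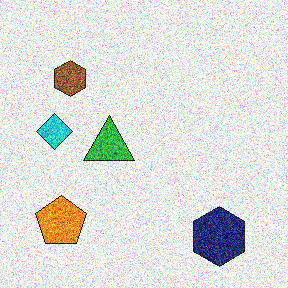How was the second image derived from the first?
Degraded with heavy additive noise.

Random speckle covers the whole image, including the flat background.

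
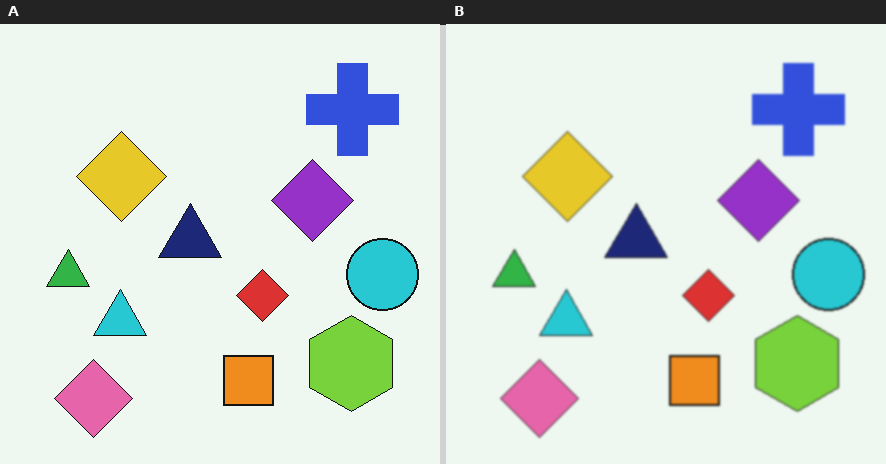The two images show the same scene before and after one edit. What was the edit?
This is the original image lightly blurred.

Shape edges and outlines are uniformly softened across the whole image.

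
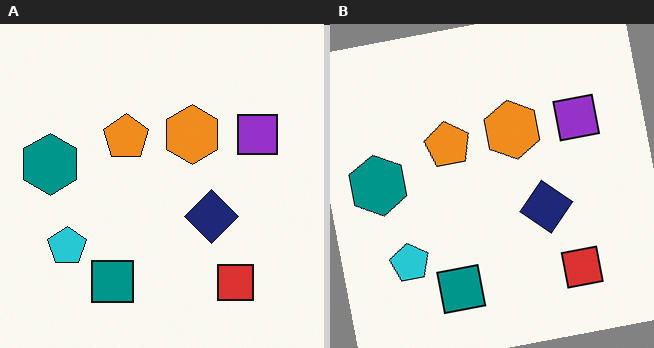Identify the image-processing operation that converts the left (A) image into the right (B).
It was rotated counter-clockwise by a small amount.

Every shape is tilted by the same angle and the image corners show triangular fill wedges — a whole-image rotation by a non-right angle.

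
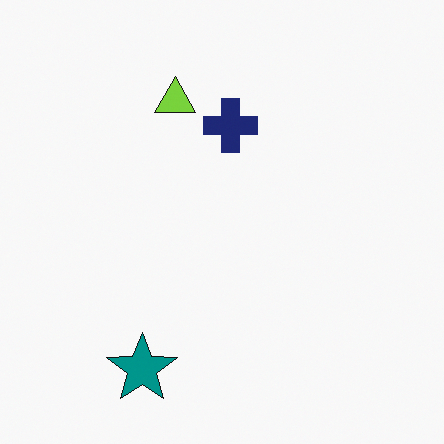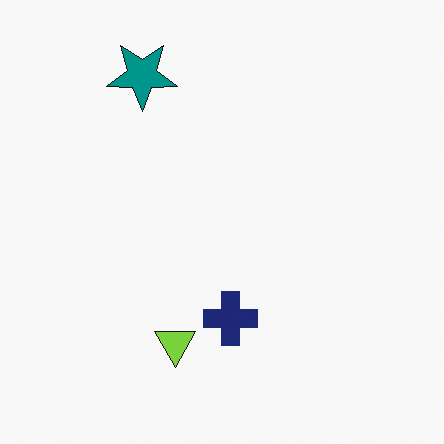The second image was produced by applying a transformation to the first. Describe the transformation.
The transformation is: flipped vertically (top ↔ bottom).

The teal star is in the bottom-left of the first image and the top-left of the second — shapes on opposite sides of the horizontal midline have swapped in a mirror flip.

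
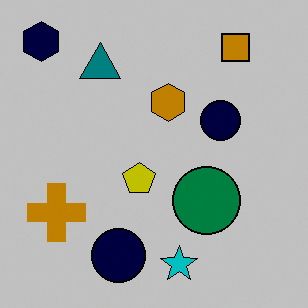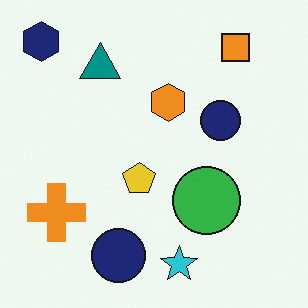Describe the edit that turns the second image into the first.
Heavily posterized to just a handful of flat colors.

Each flat color has snapped to a coarser quantized level — most visibly, the near-white background has dropped to a flat grey.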